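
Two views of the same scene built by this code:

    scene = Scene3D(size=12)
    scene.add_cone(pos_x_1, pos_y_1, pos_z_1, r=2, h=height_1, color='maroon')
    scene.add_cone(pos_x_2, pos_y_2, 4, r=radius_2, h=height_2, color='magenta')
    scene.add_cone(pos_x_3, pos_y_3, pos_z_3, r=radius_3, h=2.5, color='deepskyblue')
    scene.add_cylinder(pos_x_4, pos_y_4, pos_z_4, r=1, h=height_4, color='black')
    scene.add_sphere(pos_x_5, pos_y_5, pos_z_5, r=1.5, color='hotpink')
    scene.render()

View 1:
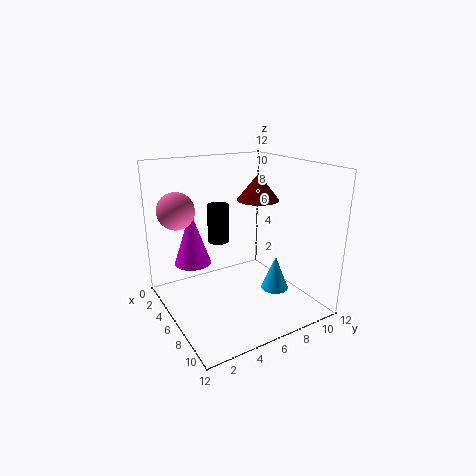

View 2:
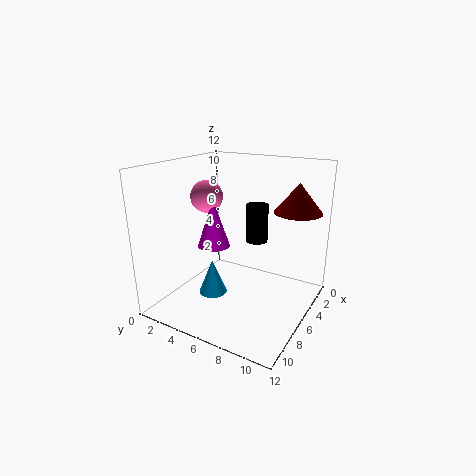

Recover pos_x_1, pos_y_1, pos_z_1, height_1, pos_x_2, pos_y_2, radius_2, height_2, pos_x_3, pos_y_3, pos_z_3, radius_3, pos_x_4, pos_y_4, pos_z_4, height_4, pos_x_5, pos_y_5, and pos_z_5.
pos_x_1 = 3
pos_y_1 = 10
pos_z_1 = 8
height_1 = 2.5
pos_x_2 = 4.5
pos_y_2 = 2.5
radius_2 = 1.5
height_2 = 4.5
pos_x_3 = 10.5
pos_y_3 = 6.5
pos_z_3 = 3.5
radius_3 = 1
pos_x_4 = 2.5
pos_y_4 = 6
pos_z_4 = 4.5
height_4 = 3.5
pos_x_5 = 4
pos_y_5 = 1.5
pos_z_5 = 8.5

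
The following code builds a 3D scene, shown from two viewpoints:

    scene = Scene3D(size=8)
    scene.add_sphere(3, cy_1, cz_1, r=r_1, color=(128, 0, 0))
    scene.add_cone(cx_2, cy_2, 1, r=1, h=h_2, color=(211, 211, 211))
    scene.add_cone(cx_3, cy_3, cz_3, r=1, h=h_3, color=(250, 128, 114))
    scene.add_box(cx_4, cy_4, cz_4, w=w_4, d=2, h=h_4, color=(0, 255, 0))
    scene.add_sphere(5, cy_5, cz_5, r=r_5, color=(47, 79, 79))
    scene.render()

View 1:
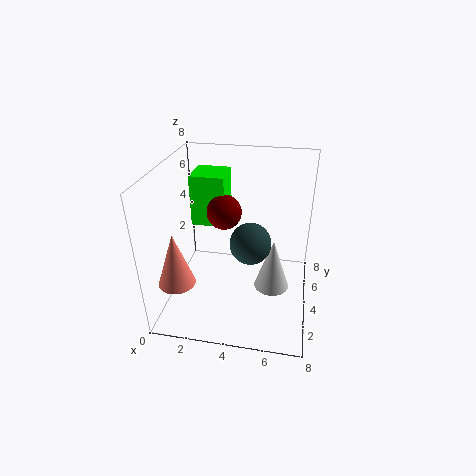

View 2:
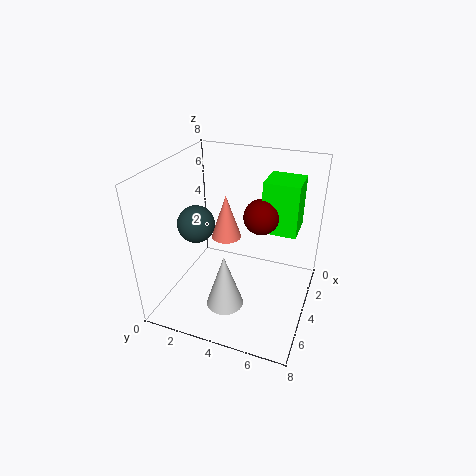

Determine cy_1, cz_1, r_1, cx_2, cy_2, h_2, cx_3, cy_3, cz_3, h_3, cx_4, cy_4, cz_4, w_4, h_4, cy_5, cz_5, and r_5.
cy_1 = 5
cz_1 = 5
r_1 = 1
cx_2 = 6
cy_2 = 4
h_2 = 3
cx_3 = 1
cy_3 = 2
cz_3 = 2
h_3 = 3
cx_4 = 1
cy_4 = 5
cz_4 = 4
w_4 = 2
h_4 = 3
cy_5 = 2
cz_5 = 5
r_5 = 1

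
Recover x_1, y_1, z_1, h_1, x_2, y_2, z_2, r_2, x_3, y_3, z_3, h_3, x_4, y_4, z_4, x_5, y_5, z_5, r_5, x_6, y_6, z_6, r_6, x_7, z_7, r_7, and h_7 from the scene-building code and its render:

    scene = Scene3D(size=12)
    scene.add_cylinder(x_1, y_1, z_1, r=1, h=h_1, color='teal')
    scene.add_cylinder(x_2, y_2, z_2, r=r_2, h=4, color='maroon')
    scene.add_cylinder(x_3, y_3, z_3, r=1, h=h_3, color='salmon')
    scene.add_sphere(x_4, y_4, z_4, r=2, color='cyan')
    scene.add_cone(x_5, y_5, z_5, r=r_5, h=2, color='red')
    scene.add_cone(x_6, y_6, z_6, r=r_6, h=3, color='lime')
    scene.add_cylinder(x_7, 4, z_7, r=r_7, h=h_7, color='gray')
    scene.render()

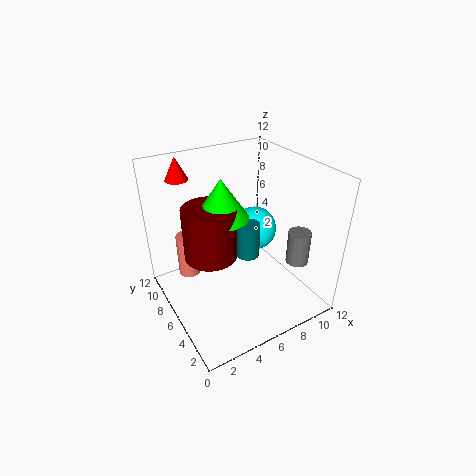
x_1 = 7, y_1 = 6, z_1 = 4, h_1 = 3, x_2 = 3, y_2 = 5, z_2 = 6, r_2 = 2, x_3 = 3, y_3 = 10, z_3 = 1, h_3 = 4, x_4 = 9, y_4 = 8, z_4 = 5, x_5 = 3, y_5 = 11, z_5 = 10, r_5 = 1, x_6 = 4, y_6 = 5, z_6 = 9, r_6 = 2, x_7 = 11, z_7 = 3, r_7 = 1, h_7 = 3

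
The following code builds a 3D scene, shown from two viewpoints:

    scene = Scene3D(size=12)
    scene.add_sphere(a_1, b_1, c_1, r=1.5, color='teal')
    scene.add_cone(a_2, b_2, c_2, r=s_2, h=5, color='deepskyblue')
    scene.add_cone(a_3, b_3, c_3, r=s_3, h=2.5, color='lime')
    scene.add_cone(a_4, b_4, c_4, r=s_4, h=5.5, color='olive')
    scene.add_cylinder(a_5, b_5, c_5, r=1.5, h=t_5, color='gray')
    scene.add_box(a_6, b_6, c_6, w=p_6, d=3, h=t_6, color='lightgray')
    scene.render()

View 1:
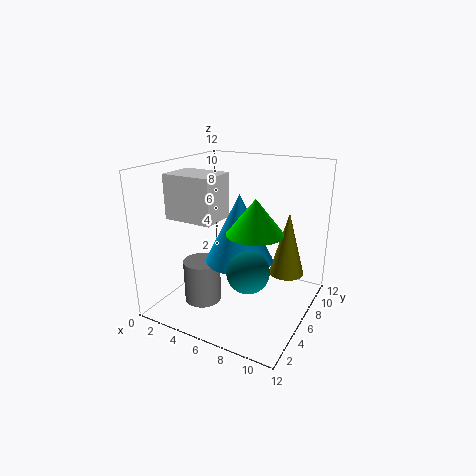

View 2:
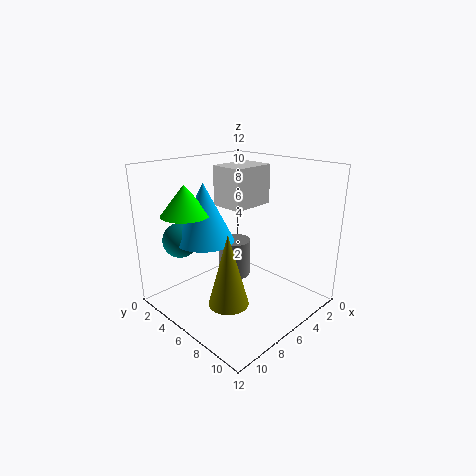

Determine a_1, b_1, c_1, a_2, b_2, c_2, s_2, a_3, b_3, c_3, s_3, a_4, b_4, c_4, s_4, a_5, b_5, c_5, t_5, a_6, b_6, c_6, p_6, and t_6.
a_1 = 9; b_1 = 2; c_1 = 5.5; a_2 = 7.5; b_2 = 3.5; c_2 = 5.5; s_2 = 2.5; a_3 = 9; b_3 = 3; c_3 = 8; s_3 = 2; a_4 = 9.5; b_4 = 8.5; c_4 = 2.5; s_4 = 1.5; a_5 = 4; b_5 = 3.5; c_5 = 1; t_5 = 3.5; a_6 = 1.5; b_6 = 2.5; c_6 = 8; p_6 = 4; t_6 = 3.5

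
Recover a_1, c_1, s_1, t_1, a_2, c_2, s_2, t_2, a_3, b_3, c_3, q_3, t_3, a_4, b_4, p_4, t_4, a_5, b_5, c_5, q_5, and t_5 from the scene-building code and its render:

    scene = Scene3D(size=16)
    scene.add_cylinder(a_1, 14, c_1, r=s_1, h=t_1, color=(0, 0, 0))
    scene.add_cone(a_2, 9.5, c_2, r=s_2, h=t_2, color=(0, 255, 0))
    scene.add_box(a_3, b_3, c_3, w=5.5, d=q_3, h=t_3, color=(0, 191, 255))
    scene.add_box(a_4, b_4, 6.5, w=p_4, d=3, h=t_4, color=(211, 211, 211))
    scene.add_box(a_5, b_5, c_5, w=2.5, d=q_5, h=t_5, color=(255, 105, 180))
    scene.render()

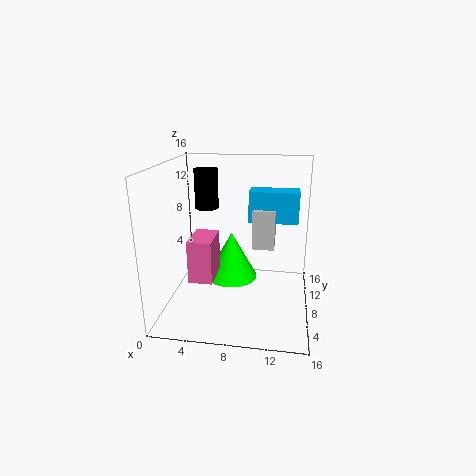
a_1 = 3
c_1 = 9.5
s_1 = 1.5
t_1 = 5
a_2 = 7
c_2 = 2.5
s_2 = 3
t_2 = 5.5
a_3 = 9
b_3 = 9
c_3 = 9.5
q_3 = 2.5
t_3 = 3.5
a_4 = 9.5
b_4 = 8.5
p_4 = 2.5
t_4 = 4.5
a_5 = 3.5
b_5 = 3.5
c_5 = 4.5
q_5 = 4
t_5 = 4.5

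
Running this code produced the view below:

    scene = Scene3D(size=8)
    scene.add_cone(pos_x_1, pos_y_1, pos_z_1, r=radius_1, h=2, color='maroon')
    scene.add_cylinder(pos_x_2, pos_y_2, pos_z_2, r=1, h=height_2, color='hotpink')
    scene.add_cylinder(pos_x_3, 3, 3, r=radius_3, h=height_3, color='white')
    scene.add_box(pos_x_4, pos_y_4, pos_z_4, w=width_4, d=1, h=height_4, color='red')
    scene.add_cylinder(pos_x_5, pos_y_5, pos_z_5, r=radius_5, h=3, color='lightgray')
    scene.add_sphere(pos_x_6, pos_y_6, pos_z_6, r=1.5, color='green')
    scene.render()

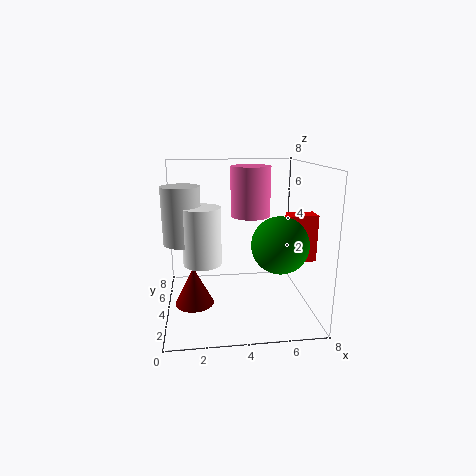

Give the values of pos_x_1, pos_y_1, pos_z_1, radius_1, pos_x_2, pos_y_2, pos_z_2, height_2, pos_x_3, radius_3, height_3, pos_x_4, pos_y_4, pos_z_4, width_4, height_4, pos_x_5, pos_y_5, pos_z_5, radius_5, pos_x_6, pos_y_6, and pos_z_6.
pos_x_1 = 1.5; pos_y_1 = 2.5; pos_z_1 = 1; radius_1 = 1; pos_x_2 = 4.5; pos_y_2 = 3; pos_z_2 = 5.5; height_2 = 2.5; pos_x_3 = 2; radius_3 = 1; height_3 = 3; pos_x_4 = 6.5; pos_y_4 = 2.5; pos_z_4 = 3; width_4 = 1.5; height_4 = 2.5; pos_x_5 = 1; pos_y_5 = 3.5; pos_z_5 = 4; radius_5 = 1; pos_x_6 = 6; pos_y_6 = 2.5; pos_z_6 = 4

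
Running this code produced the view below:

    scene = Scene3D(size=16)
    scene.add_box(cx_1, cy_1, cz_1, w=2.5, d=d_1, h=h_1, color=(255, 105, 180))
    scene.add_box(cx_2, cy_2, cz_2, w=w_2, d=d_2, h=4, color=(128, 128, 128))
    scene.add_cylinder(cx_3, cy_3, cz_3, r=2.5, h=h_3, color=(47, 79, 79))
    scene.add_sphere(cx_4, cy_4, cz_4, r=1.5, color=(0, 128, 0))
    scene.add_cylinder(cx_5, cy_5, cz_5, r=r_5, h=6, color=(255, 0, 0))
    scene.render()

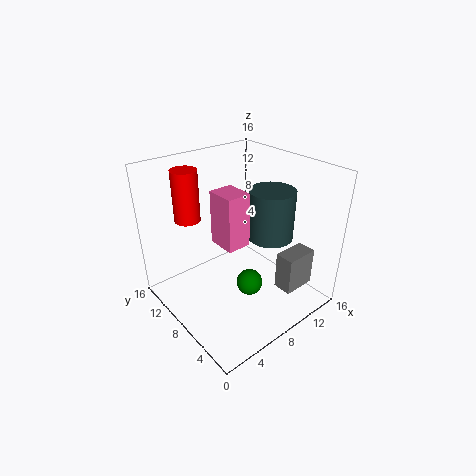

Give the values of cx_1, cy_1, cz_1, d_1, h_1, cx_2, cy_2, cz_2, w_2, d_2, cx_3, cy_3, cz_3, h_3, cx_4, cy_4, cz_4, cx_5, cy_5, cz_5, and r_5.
cx_1 = 4.5; cy_1 = 5; cz_1 = 9; d_1 = 3; h_1 = 5.5; cx_2 = 9; cy_2 = 1; cz_2 = 4; w_2 = 3.5; d_2 = 2; cx_3 = 11; cy_3 = 6; cz_3 = 8; h_3 = 5.5; cx_4 = 8.5; cy_4 = 6.5; cz_4 = 2.5; cx_5 = 5; cy_5 = 13.5; cz_5 = 9; r_5 = 1.5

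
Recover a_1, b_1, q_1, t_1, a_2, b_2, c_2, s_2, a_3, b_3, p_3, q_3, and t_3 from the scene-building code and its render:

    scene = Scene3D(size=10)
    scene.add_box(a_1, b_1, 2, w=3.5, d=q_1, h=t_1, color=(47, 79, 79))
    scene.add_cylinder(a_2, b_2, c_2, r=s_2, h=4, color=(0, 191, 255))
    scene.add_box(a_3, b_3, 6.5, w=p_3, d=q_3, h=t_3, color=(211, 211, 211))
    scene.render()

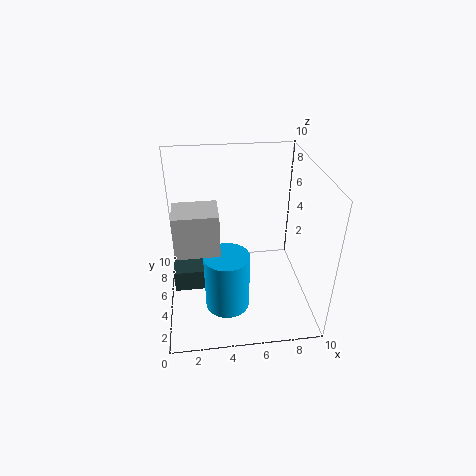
a_1 = 0.5; b_1 = 3.5; q_1 = 3; t_1 = 1.5; a_2 = 4; b_2 = 3; c_2 = 1; s_2 = 1.5; a_3 = 1; b_3 = 1; p_3 = 2.5; q_3 = 2; t_3 = 2.5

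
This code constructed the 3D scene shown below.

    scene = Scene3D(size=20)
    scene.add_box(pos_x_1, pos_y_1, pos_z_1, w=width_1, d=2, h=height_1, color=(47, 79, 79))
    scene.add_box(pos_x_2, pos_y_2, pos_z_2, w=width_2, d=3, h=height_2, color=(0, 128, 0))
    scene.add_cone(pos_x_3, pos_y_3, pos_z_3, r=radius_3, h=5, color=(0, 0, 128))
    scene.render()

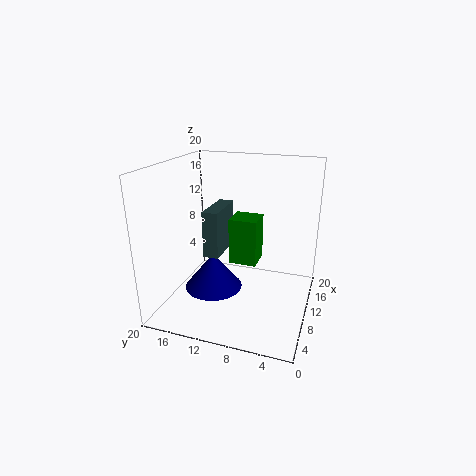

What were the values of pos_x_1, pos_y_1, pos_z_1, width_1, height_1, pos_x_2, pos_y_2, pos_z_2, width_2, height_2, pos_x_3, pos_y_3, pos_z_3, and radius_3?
pos_x_1 = 5; pos_y_1 = 11; pos_z_1 = 9; width_1 = 6; height_1 = 6; pos_x_2 = 1; pos_y_2 = 5; pos_z_2 = 11; width_2 = 3; height_2 = 5; pos_x_3 = 8; pos_y_3 = 13; pos_z_3 = 3; radius_3 = 4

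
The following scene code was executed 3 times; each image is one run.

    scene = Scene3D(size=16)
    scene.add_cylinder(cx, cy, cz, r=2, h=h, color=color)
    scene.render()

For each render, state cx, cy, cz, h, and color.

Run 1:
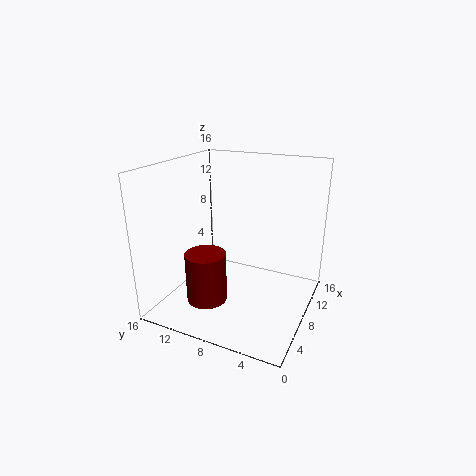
cx = 2.25, cy = 8.75, cz = 3.5, h = 5, color = 'maroon'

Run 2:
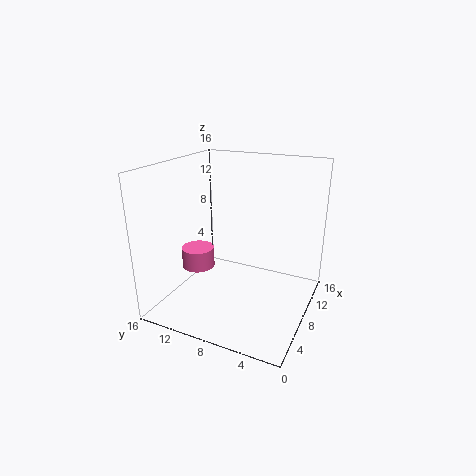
cx = 9, cy = 14, cz = 2.75, h = 2.5, color = 'hotpink'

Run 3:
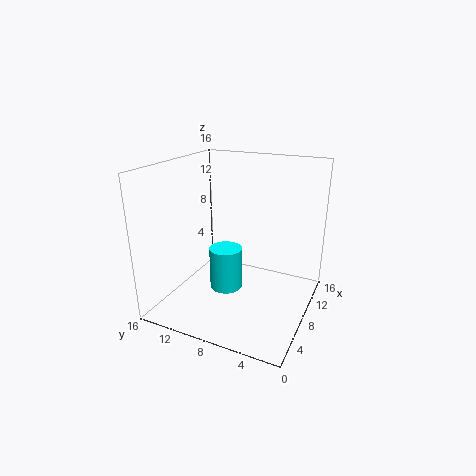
cx = 9.75, cy = 10.5, cz = 0.25, h = 5.25, color = 'cyan'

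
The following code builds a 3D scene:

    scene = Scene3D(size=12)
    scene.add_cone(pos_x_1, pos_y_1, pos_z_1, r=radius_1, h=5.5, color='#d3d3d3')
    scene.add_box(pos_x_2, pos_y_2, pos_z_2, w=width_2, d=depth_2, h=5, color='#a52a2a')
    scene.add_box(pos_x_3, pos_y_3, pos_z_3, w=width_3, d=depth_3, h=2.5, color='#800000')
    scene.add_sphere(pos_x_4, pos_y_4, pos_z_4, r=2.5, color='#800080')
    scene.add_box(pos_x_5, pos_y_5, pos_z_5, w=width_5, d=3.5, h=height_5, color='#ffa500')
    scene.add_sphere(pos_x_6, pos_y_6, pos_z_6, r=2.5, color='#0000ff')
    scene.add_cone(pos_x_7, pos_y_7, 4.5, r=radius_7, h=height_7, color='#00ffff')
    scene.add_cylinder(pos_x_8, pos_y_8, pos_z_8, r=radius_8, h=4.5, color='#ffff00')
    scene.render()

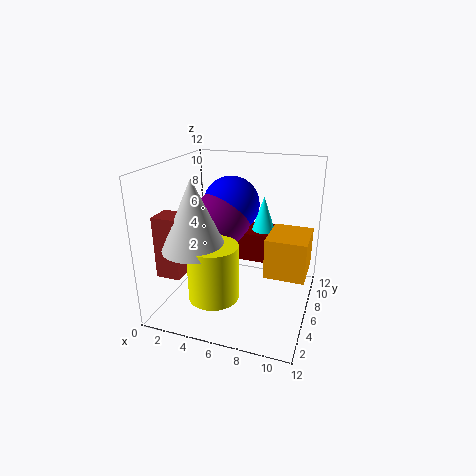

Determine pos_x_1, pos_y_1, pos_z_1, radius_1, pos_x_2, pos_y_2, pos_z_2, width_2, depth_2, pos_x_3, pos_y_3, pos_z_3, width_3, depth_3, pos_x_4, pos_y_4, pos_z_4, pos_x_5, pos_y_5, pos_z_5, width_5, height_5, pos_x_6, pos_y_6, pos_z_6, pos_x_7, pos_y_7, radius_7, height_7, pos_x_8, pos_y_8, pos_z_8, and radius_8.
pos_x_1 = 3.5
pos_y_1 = 3
pos_z_1 = 6
radius_1 = 2.5
pos_x_2 = 0.5
pos_y_2 = 2
pos_z_2 = 3.5
width_2 = 2
depth_2 = 2
pos_x_3 = 5
pos_y_3 = 7
pos_z_3 = 3.5
width_3 = 4
depth_3 = 3
pos_x_4 = 4
pos_y_4 = 7.5
pos_z_4 = 7
pos_x_5 = 9
pos_y_5 = 3
pos_z_5 = 4.5
width_5 = 3
height_5 = 3
pos_x_6 = 4.5
pos_y_6 = 8.5
pos_z_6 = 8
pos_x_7 = 7.5
pos_y_7 = 8.5
radius_7 = 1.5
height_7 = 4.5
pos_x_8 = 5
pos_y_8 = 3
pos_z_8 = 2
radius_8 = 2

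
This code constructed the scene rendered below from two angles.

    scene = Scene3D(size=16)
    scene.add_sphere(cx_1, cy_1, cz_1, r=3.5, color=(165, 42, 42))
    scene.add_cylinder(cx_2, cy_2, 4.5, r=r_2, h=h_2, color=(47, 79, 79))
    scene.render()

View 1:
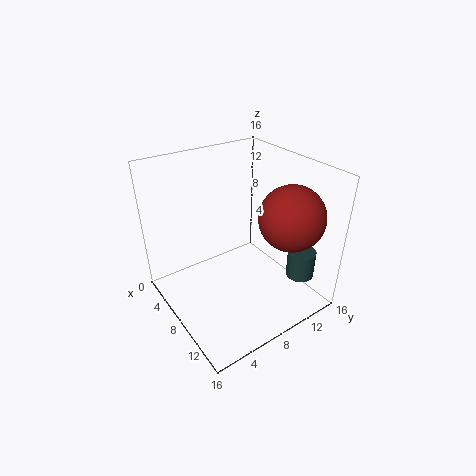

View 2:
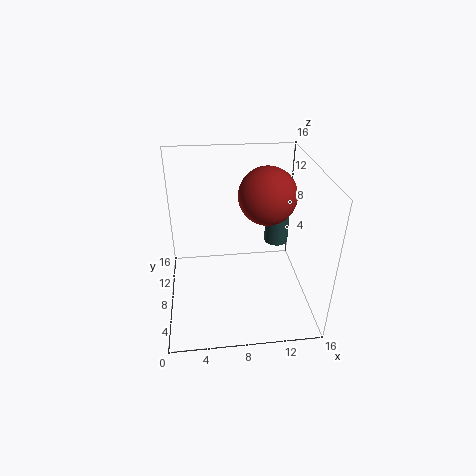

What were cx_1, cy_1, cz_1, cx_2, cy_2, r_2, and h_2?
cx_1 = 12; cy_1 = 12; cz_1 = 11; cx_2 = 13.5; cy_2 = 12.5; r_2 = 1.5; h_2 = 3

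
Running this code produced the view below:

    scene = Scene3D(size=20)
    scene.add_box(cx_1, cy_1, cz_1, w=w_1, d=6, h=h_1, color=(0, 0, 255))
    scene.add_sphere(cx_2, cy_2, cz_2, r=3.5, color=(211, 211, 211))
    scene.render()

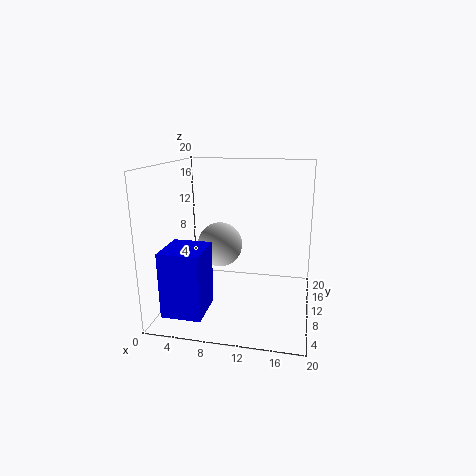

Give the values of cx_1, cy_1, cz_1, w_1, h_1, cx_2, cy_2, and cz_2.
cx_1 = 1; cy_1 = 3; cz_1 = 0.5; w_1 = 5.5; h_1 = 9; cx_2 = 6; cy_2 = 15; cz_2 = 7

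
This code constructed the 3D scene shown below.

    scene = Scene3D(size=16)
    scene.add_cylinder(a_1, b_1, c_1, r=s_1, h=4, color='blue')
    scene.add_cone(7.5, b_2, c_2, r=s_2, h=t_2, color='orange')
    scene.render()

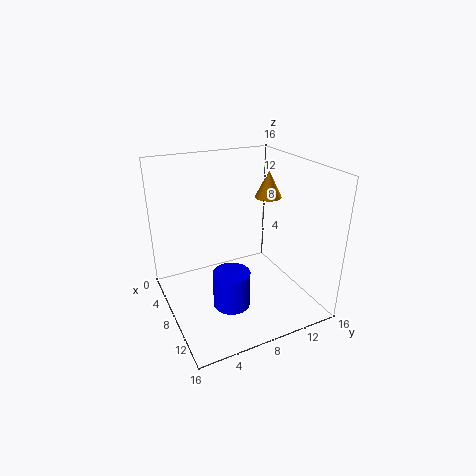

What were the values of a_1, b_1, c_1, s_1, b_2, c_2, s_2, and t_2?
a_1 = 10.5
b_1 = 6
c_1 = 1.5
s_1 = 2
b_2 = 12
c_2 = 12
s_2 = 1.5
t_2 = 3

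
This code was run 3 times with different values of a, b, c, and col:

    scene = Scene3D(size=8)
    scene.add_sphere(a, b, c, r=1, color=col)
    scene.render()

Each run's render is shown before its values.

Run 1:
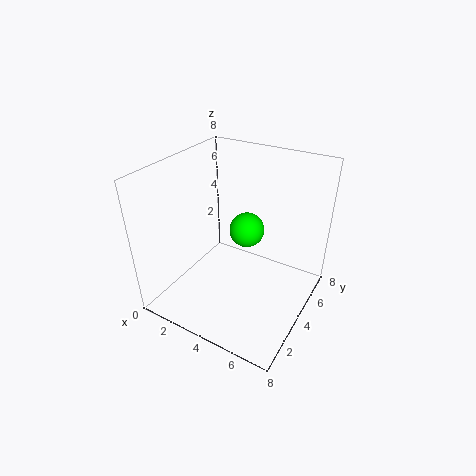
a = 4
b = 5
c = 4
col = 'lime'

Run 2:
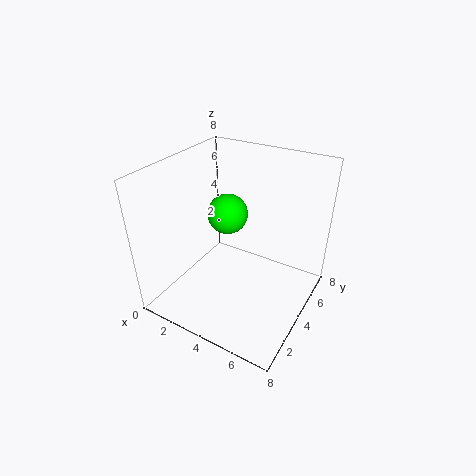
a = 4
b = 3
c = 6
col = 'lime'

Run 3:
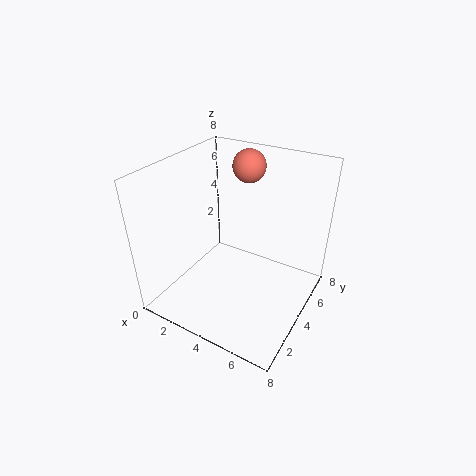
a = 3
b = 7
c = 7
col = 'salmon'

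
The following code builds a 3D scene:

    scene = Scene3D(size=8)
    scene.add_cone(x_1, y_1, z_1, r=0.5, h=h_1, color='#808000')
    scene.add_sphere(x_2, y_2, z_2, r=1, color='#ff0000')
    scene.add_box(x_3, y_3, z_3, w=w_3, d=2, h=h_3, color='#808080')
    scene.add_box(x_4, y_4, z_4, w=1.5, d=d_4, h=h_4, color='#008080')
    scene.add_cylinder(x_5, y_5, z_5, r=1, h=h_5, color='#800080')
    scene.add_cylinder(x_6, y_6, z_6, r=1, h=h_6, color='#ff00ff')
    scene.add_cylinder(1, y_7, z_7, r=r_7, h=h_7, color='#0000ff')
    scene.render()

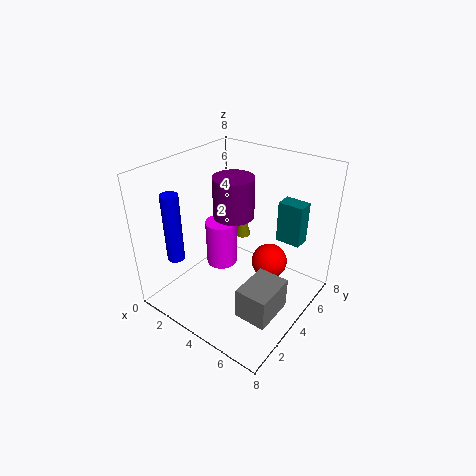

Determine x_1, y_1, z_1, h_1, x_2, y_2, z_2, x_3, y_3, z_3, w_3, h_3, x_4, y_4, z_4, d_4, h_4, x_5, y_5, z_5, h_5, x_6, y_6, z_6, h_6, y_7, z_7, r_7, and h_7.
x_1 = 2.5
y_1 = 6.5
z_1 = 2.5
h_1 = 2
x_2 = 5.5
y_2 = 5
z_2 = 2.5
x_3 = 6.5
y_3 = 0.5
z_3 = 2.5
w_3 = 1.5
h_3 = 1.5
x_4 = 5
y_4 = 6.5
z_4 = 3
d_4 = 1
h_4 = 2.5
x_5 = 4.5
y_5 = 3
z_5 = 6
h_5 = 2
x_6 = 1.5
y_6 = 5.5
z_6 = 0.5
h_6 = 3
y_7 = 2
z_7 = 2.5
r_7 = 0.5
h_7 = 4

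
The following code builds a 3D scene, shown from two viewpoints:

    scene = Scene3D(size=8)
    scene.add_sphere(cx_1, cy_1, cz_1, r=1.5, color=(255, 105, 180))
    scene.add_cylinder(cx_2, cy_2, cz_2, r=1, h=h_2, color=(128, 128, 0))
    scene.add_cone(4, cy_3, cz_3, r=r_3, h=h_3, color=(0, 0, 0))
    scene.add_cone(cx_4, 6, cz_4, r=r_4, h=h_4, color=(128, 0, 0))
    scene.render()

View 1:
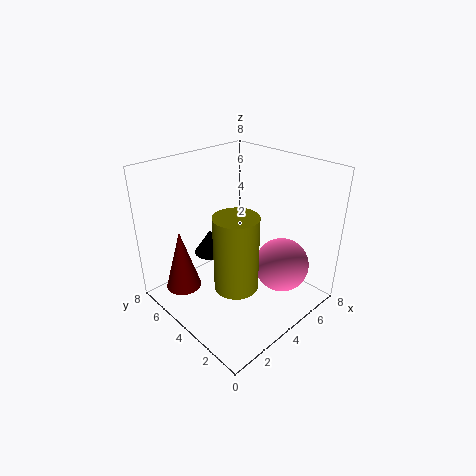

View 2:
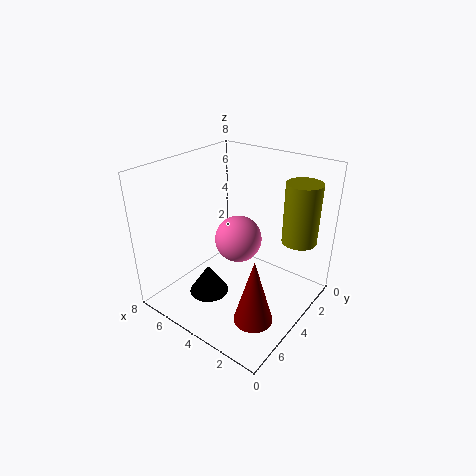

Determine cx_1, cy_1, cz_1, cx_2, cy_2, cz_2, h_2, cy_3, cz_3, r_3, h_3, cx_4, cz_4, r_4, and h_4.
cx_1 = 5.5
cy_1 = 2
cz_1 = 2.5
cx_2 = 1.5
cy_2 = 1.5
cz_2 = 3.5
h_2 = 3.5
cy_3 = 6.5
cz_3 = 2
r_3 = 1
h_3 = 1.5
cx_4 = 1.5
cz_4 = 1
r_4 = 1
h_4 = 3.5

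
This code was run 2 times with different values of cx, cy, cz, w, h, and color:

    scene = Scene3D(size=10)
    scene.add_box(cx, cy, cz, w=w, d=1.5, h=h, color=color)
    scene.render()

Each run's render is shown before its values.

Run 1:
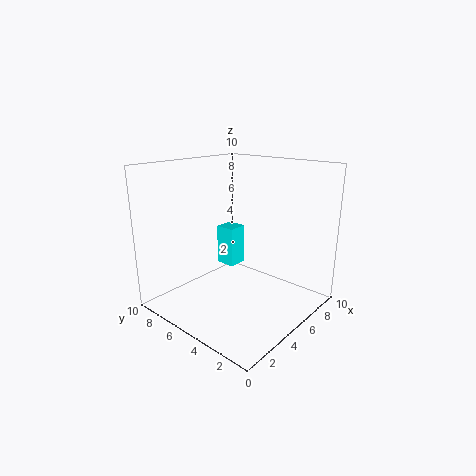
cx = 6; cy = 6.5; cz = 2; w = 1.5; h = 3; color = 'cyan'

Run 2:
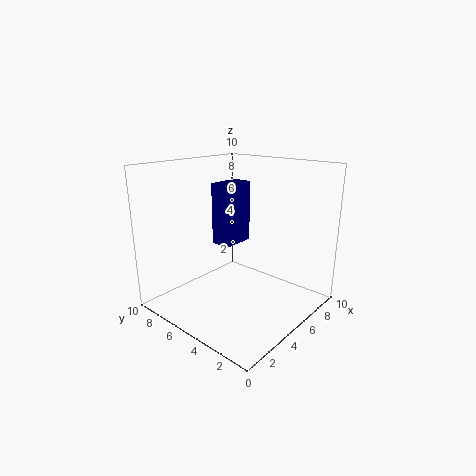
cx = 5; cy = 6; cz = 4; w = 2.5; h = 4.5; color = 'navy'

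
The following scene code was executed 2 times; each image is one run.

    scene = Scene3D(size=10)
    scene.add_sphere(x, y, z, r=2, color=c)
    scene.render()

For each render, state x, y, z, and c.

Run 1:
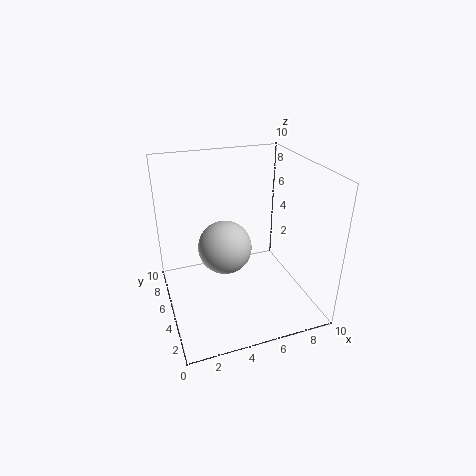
x = 4.5, y = 6.5, z = 3.5, c = 'lightgray'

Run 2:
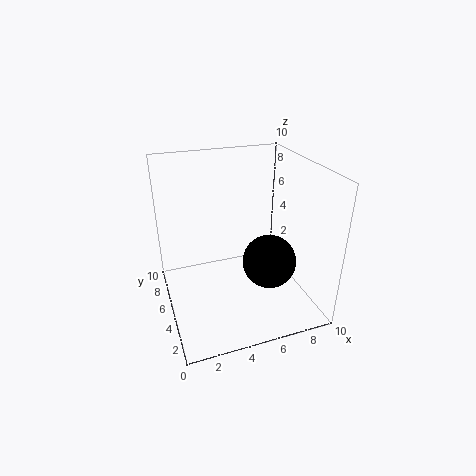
x = 7.5, y = 5, z = 2.5, c = 'black'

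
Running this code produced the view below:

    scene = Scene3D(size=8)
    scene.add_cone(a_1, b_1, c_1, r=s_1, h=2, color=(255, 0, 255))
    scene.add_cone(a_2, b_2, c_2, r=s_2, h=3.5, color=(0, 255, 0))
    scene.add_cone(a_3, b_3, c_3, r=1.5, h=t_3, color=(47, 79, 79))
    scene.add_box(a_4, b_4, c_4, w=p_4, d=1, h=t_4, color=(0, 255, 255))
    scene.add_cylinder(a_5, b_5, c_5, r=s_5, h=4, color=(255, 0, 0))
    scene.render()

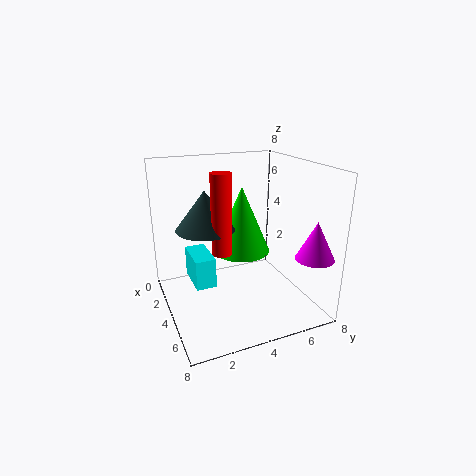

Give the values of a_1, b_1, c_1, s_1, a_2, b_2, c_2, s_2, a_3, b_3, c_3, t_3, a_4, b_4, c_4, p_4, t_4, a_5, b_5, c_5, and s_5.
a_1 = 7
b_1 = 7
c_1 = 3.5
s_1 = 1
a_2 = 4.5
b_2 = 4
c_2 = 3.5
s_2 = 1.5
a_3 = 4.5
b_3 = 2
c_3 = 5
t_3 = 2
a_4 = 4
b_4 = 1
c_4 = 2.5
p_4 = 2
t_4 = 1.5
a_5 = 5.5
b_5 = 2.5
c_5 = 4
s_5 = 0.5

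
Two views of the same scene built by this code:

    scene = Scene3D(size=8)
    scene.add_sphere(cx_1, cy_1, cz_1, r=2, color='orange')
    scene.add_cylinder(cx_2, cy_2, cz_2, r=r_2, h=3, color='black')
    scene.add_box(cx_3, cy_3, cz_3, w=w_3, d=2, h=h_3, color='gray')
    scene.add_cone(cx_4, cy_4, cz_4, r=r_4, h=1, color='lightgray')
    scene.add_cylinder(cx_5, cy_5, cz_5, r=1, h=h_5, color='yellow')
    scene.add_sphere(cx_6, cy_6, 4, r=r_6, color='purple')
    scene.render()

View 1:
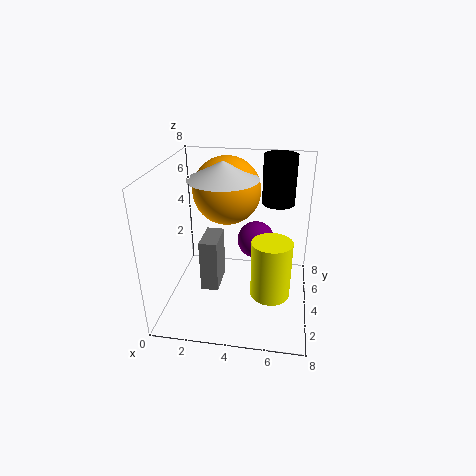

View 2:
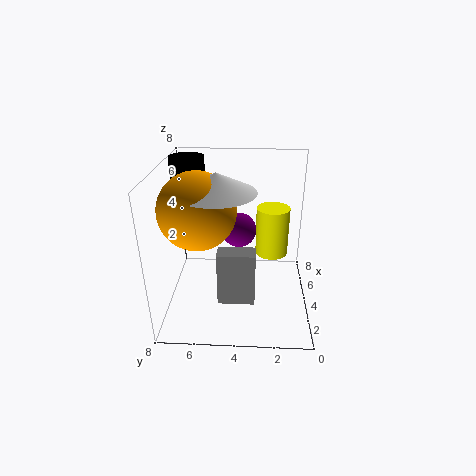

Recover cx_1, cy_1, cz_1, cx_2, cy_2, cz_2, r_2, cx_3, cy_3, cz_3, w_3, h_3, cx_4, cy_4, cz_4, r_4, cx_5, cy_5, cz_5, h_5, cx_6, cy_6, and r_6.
cx_1 = 3
cy_1 = 6
cz_1 = 6
cx_2 = 6
cy_2 = 7
cz_2 = 5
r_2 = 1
cx_3 = 2
cy_3 = 3
cz_3 = 1
w_3 = 1
h_3 = 3
cx_4 = 3
cy_4 = 5
cz_4 = 7
r_4 = 2
cx_5 = 6
cy_5 = 2
cz_5 = 2
h_5 = 3
cx_6 = 5
cy_6 = 4
r_6 = 1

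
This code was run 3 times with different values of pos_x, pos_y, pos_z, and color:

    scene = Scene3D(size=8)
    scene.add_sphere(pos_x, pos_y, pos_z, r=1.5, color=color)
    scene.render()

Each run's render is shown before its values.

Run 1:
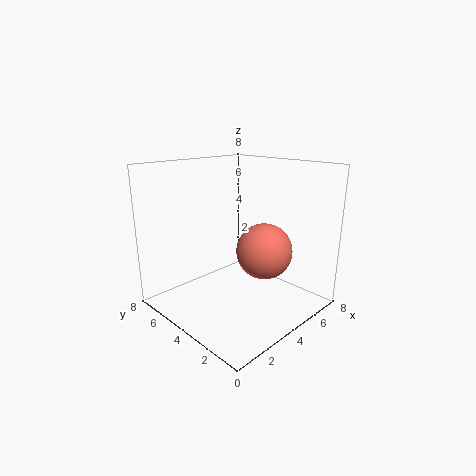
pos_x = 4.5, pos_y = 2.5, pos_z = 3.5, color = 'salmon'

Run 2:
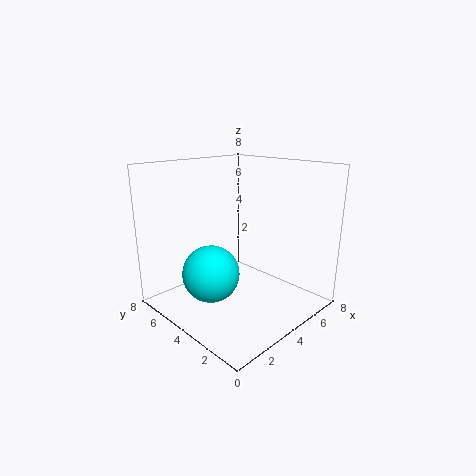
pos_x = 2, pos_y = 4, pos_z = 2.5, color = 'cyan'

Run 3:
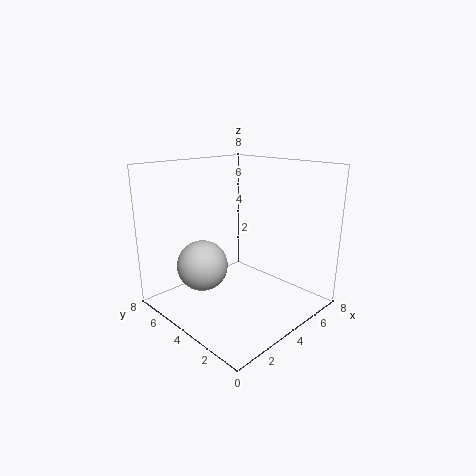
pos_x = 3, pos_y = 6, pos_z = 2, color = 'lightgray'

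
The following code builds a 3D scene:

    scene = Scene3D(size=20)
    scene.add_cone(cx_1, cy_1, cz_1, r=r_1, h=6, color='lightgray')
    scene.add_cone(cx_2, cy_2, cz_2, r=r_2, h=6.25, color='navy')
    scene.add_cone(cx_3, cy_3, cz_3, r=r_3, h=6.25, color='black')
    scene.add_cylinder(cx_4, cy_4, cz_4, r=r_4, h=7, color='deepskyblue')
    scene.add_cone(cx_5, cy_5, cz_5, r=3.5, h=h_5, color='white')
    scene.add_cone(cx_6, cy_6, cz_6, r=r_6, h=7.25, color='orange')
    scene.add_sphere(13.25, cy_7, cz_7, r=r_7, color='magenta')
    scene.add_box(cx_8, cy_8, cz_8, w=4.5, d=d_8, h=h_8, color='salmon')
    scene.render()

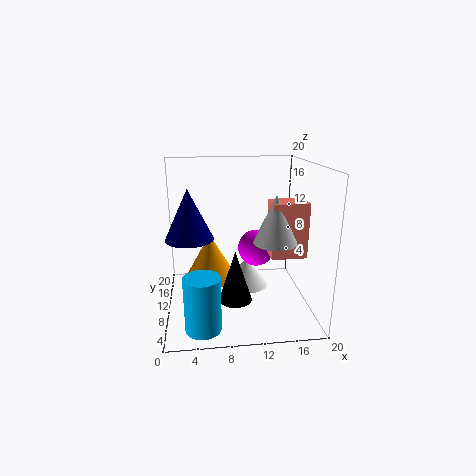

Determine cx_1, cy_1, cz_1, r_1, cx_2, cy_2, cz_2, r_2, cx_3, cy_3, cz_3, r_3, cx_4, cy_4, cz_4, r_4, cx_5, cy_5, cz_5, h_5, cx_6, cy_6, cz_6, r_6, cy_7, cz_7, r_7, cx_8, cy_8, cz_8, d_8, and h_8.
cx_1 = 14; cy_1 = 5; cz_1 = 11; r_1 = 2.75; cx_2 = 3.5; cy_2 = 6.25; cz_2 = 11.5; r_2 = 3; cx_3 = 8.75; cy_3 = 2.75; cz_3 = 4.75; r_3 = 2; cx_4 = 4.75; cy_4 = 2.5; cz_4 = 1; r_4 = 2.25; cx_5 = 12; cy_5 = 15; cz_5 = 0.25; h_5 = 4.5; cx_6 = 6.25; cy_6 = 15; cz_6 = 1.75; r_6 = 4; cy_7 = 13.5; cz_7 = 7; r_7 = 2.75; cx_8 = 13.5; cy_8 = 4.25; cz_8 = 9; d_8 = 3.25; h_8 = 7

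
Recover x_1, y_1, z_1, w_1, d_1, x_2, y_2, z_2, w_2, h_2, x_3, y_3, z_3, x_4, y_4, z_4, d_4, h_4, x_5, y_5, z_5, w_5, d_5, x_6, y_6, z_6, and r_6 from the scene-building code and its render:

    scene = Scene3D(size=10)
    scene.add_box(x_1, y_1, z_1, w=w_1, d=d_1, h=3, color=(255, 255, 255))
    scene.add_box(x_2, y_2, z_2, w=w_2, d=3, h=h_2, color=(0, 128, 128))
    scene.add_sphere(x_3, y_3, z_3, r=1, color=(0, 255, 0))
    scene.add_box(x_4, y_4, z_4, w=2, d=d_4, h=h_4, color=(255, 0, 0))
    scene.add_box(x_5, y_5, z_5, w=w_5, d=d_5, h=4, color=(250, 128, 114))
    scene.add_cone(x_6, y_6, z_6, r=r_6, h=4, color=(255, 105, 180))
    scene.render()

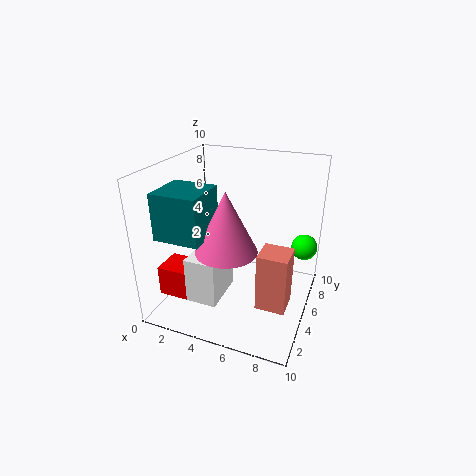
x_1 = 3
y_1 = 1
z_1 = 2
w_1 = 2
d_1 = 3
x_2 = 1
y_2 = 1
z_2 = 6
w_2 = 3
h_2 = 3
x_3 = 9
y_3 = 9
z_3 = 3
x_4 = 1
y_4 = 1
z_4 = 2
d_4 = 2
h_4 = 2
x_5 = 7
y_5 = 3
z_5 = 1
w_5 = 2
d_5 = 2
x_6 = 5
y_6 = 3
z_6 = 5
r_6 = 2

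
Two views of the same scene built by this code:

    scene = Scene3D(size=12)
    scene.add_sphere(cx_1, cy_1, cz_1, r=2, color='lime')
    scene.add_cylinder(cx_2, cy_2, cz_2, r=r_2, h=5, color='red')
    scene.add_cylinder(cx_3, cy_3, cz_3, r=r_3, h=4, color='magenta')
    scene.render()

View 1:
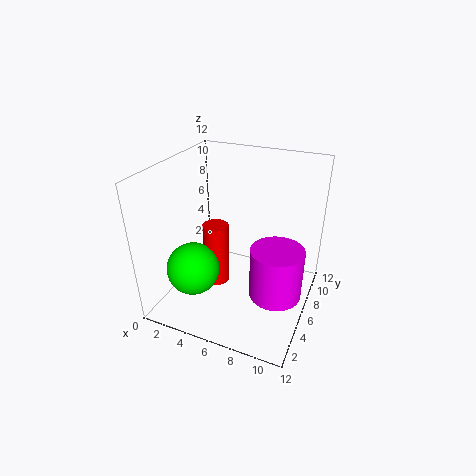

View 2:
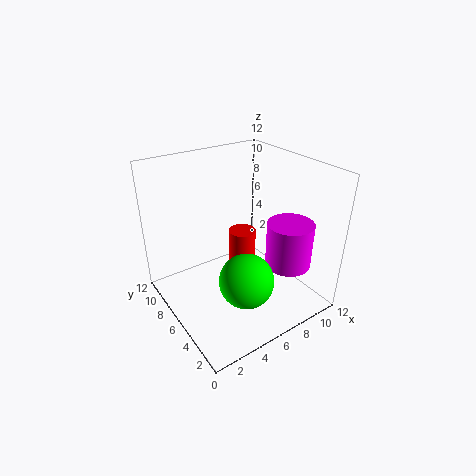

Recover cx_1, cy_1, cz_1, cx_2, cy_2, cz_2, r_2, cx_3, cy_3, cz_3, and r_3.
cx_1 = 4, cy_1 = 2, cz_1 = 5, cx_2 = 5, cy_2 = 4, cz_2 = 3, r_2 = 1, cx_3 = 10, cy_3 = 4, cz_3 = 3, r_3 = 2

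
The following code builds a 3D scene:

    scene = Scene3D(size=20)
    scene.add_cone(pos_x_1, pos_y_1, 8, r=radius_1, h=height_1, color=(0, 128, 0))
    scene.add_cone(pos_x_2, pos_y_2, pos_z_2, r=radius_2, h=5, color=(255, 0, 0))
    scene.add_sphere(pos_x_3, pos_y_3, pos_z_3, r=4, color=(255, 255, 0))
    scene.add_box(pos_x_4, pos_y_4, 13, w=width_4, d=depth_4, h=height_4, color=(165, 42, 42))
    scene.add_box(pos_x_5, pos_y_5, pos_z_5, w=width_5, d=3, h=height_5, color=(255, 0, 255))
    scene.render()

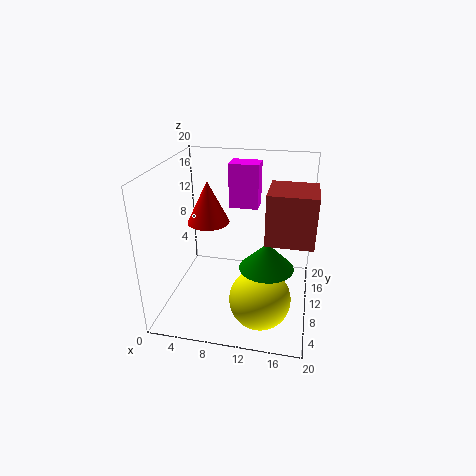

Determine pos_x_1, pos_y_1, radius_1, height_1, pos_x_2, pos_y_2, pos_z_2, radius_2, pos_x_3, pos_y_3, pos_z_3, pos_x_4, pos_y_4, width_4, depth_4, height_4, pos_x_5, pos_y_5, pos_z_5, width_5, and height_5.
pos_x_1 = 14.5, pos_y_1 = 6.5, radius_1 = 3.5, height_1 = 3.5, pos_x_2 = 7.5, pos_y_2 = 5, pos_z_2 = 14.5, radius_2 = 2.5, pos_x_3 = 14, pos_y_3 = 5, pos_z_3 = 4, pos_x_4 = 14.5, pos_y_4 = 3, width_4 = 5.5, depth_4 = 5.5, height_4 = 6, pos_x_5 = 8.5, pos_y_5 = 11, pos_z_5 = 14, width_5 = 4, height_5 = 6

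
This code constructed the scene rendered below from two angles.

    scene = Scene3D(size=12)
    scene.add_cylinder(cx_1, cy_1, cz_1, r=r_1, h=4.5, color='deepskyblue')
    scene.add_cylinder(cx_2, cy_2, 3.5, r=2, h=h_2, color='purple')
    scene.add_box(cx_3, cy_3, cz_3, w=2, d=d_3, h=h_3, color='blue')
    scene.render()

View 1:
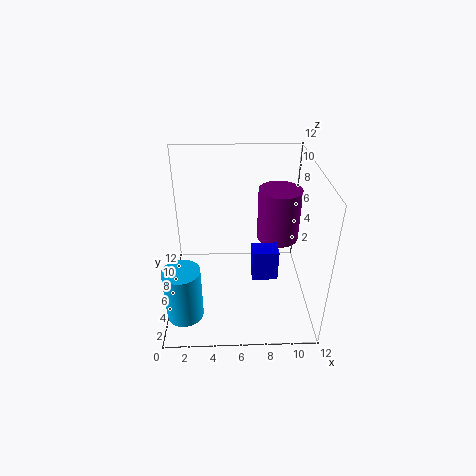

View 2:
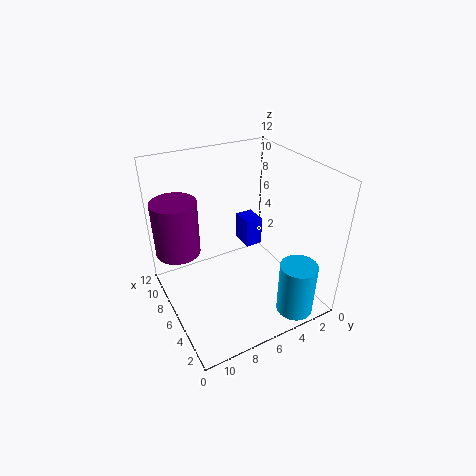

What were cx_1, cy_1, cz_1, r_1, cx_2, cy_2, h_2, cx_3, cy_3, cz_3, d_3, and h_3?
cx_1 = 1.5, cy_1 = 3, cz_1 = 0.5, r_1 = 1.5, cx_2 = 10, cy_2 = 10, h_2 = 5, cx_3 = 7, cy_3 = 3, cz_3 = 4, d_3 = 1.5, h_3 = 2.5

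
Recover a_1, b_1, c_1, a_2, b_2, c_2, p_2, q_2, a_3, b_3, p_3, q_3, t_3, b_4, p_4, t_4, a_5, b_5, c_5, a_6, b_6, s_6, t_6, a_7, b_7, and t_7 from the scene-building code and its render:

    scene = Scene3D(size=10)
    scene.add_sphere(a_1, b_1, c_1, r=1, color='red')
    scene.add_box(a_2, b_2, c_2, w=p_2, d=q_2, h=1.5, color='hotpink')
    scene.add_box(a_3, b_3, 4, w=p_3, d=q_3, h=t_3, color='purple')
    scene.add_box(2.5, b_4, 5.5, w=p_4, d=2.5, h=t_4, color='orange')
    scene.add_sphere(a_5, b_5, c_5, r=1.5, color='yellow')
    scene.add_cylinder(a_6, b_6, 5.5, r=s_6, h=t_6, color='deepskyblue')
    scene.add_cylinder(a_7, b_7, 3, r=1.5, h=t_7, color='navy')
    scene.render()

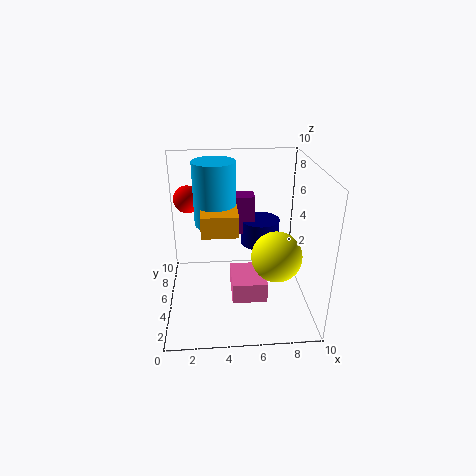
a_1 = 1.5
b_1 = 7.5
c_1 = 7
a_2 = 4.5
b_2 = 3.5
c_2 = 0.5
p_2 = 2.5
q_2 = 3
a_3 = 5
b_3 = 7.5
p_3 = 1.5
q_3 = 1.5
t_3 = 3
b_4 = 4
p_4 = 2.5
t_4 = 1.5
a_5 = 7
b_5 = 1.5
c_5 = 5.5
a_6 = 3.5
b_6 = 6.5
s_6 = 1.5
t_6 = 4.5
a_7 = 7
b_7 = 8
t_7 = 2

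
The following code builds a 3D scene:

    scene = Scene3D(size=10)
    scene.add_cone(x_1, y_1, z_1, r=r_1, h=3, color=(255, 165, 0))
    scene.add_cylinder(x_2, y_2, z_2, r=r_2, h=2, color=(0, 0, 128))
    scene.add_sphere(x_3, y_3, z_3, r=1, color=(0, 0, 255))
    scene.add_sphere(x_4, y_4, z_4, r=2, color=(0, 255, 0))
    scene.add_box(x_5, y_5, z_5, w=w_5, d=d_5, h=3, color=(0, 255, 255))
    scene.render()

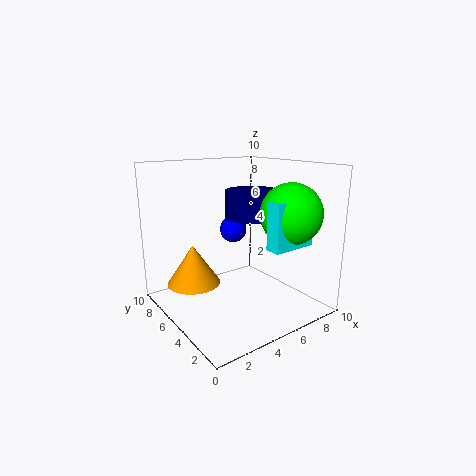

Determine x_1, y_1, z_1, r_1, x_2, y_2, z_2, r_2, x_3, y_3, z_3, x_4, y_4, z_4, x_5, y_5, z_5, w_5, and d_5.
x_1 = 3; y_1 = 8; z_1 = 1; r_1 = 2; x_2 = 7; y_2 = 6; z_2 = 6; r_2 = 2; x_3 = 6; y_3 = 7; z_3 = 5; x_4 = 7; y_4 = 2; z_4 = 7; x_5 = 5; y_5 = 1; z_5 = 5; w_5 = 3; d_5 = 1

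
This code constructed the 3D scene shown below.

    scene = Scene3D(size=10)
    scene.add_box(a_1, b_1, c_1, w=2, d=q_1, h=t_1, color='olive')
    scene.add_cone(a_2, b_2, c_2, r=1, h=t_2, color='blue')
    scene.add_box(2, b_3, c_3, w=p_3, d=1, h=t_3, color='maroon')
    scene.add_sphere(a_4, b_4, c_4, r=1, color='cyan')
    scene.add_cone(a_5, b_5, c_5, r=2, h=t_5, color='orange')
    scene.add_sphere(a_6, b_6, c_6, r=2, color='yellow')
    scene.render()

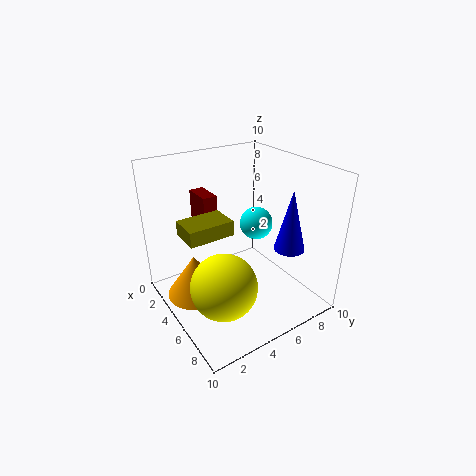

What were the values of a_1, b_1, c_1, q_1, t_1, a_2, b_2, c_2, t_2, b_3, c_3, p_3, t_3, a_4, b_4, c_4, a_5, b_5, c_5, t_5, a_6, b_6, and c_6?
a_1 = 4, b_1 = 1, c_1 = 6, q_1 = 3, t_1 = 1, a_2 = 8, b_2 = 7, c_2 = 5, t_2 = 4, b_3 = 3, c_3 = 6, p_3 = 2, t_3 = 2, a_4 = 7, b_4 = 5, c_4 = 7, a_5 = 4, b_5 = 2, c_5 = 1, t_5 = 3, a_6 = 8, b_6 = 2, c_6 = 4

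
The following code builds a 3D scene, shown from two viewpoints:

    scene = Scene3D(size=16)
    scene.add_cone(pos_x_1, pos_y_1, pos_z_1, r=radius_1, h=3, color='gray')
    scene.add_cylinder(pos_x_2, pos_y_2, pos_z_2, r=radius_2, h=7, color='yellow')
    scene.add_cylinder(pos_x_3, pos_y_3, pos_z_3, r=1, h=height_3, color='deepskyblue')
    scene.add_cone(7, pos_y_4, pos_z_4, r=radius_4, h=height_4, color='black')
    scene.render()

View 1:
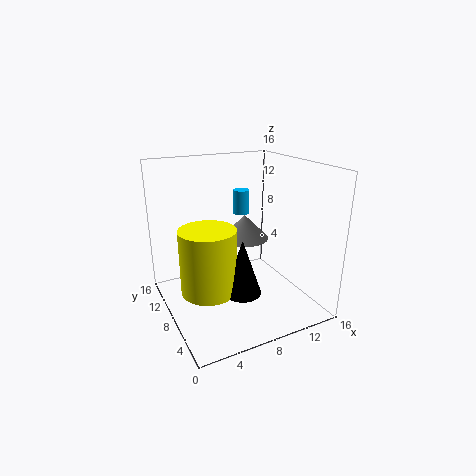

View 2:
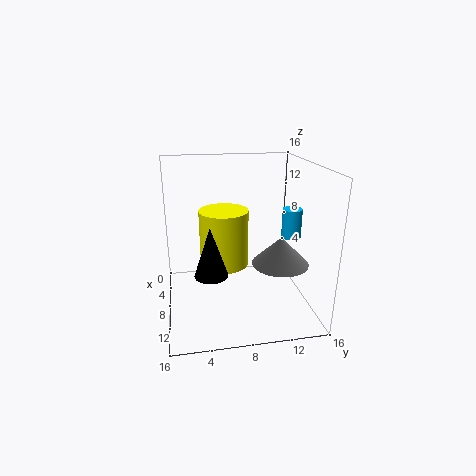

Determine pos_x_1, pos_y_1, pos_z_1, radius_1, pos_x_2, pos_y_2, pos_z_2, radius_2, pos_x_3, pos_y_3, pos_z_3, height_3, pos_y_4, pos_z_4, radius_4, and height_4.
pos_x_1 = 11
pos_y_1 = 12
pos_z_1 = 6
radius_1 = 3
pos_x_2 = 4
pos_y_2 = 7
pos_z_2 = 3
radius_2 = 3
pos_x_3 = 11
pos_y_3 = 13
pos_z_3 = 9
height_3 = 3
pos_y_4 = 5
pos_z_4 = 3
radius_4 = 2
height_4 = 6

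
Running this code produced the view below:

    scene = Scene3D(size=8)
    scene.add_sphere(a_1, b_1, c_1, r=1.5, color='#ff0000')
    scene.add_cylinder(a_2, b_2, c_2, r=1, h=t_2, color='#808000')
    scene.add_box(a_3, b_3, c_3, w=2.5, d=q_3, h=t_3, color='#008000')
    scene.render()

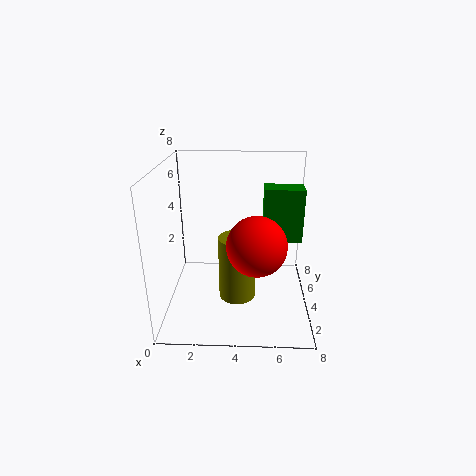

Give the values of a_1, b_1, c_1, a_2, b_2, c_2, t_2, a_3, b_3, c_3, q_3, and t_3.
a_1 = 5, b_1 = 2, c_1 = 4.5, a_2 = 4, b_2 = 3, c_2 = 1, t_2 = 3.5, a_3 = 5.5, b_3 = 6.5, c_3 = 2.5, q_3 = 1.5, t_3 = 3.5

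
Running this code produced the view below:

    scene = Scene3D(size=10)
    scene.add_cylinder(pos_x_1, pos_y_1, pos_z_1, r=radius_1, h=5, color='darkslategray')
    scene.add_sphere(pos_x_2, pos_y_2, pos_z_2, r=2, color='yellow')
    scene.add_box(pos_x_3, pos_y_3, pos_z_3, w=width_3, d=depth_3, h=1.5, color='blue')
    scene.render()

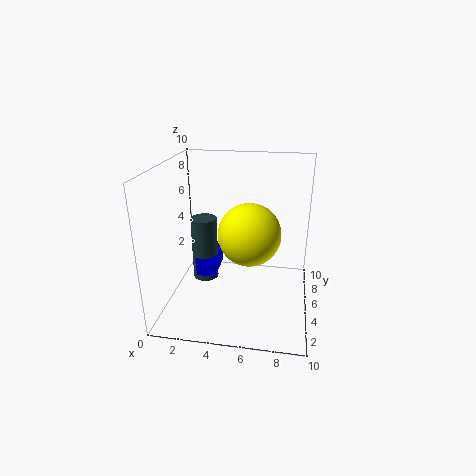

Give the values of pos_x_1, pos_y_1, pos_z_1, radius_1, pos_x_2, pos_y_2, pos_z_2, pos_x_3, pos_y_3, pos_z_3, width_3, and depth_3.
pos_x_1 = 2, pos_y_1 = 7, pos_z_1 = 0.5, radius_1 = 1, pos_x_2 = 6, pos_y_2 = 3.5, pos_z_2 = 6, pos_x_3 = 1.5, pos_y_3 = 6, pos_z_3 = 1, width_3 = 1.5, depth_3 = 3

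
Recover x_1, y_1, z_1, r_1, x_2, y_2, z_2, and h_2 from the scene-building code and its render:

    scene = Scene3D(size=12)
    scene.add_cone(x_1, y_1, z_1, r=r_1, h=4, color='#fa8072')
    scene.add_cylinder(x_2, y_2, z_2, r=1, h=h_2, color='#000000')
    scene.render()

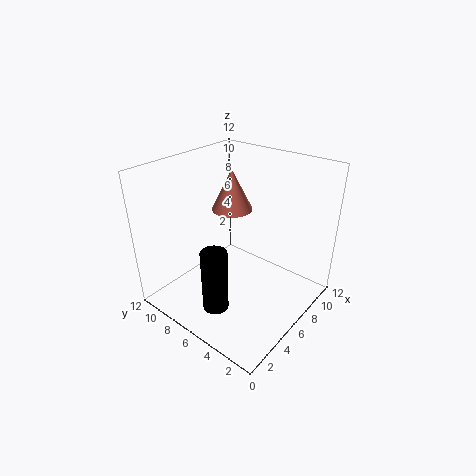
x_1 = 10
y_1 = 10
z_1 = 6
r_1 = 2
x_2 = 2
y_2 = 5
z_2 = 2
h_2 = 5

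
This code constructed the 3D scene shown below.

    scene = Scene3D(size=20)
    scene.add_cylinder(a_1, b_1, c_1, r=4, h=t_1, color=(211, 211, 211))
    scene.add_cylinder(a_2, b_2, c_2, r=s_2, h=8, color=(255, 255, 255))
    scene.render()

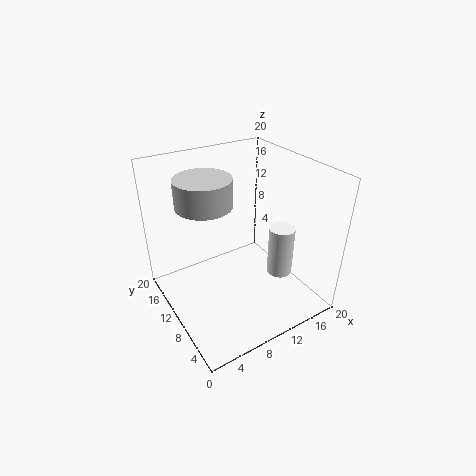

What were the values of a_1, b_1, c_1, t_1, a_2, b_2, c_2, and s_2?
a_1 = 7
b_1 = 14
c_1 = 14
t_1 = 4
a_2 = 18
b_2 = 10
c_2 = 1
s_2 = 2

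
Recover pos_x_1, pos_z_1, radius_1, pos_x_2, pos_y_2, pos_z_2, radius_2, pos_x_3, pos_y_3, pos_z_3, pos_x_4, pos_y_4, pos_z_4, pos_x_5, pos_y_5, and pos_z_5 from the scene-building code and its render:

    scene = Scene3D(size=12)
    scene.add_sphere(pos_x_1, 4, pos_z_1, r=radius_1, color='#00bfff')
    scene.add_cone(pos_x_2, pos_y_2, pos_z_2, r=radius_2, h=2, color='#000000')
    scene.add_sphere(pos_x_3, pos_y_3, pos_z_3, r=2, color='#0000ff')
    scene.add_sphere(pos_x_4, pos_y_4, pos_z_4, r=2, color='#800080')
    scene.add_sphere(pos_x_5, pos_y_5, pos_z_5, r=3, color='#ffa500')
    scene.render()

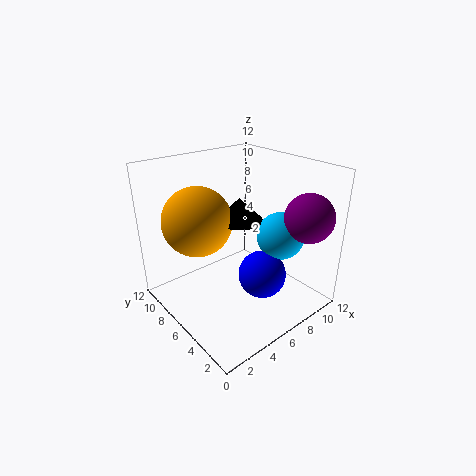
pos_x_1 = 9; pos_z_1 = 6; radius_1 = 2; pos_x_2 = 7; pos_y_2 = 7; pos_z_2 = 7; radius_2 = 2; pos_x_3 = 7; pos_y_3 = 4; pos_z_3 = 3; pos_x_4 = 10; pos_y_4 = 2; pos_z_4 = 8; pos_x_5 = 4; pos_y_5 = 9; pos_z_5 = 7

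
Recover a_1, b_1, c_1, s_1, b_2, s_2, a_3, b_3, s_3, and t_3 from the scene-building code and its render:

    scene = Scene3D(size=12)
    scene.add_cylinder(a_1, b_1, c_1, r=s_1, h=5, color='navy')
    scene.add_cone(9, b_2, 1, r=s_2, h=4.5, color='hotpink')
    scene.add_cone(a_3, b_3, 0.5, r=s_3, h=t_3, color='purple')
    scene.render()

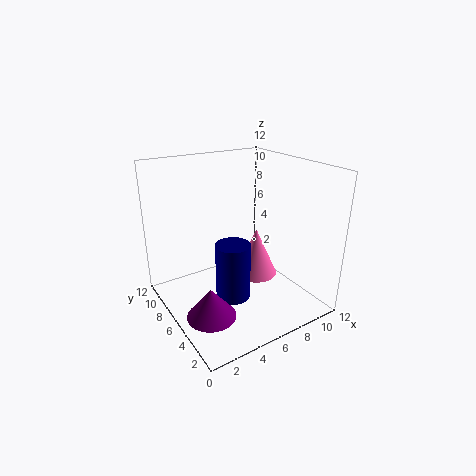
a_1 = 5.5, b_1 = 6, c_1 = 0.5, s_1 = 1.5, b_2 = 7.5, s_2 = 2, a_3 = 2.5, b_3 = 4.5, s_3 = 2, t_3 = 2.5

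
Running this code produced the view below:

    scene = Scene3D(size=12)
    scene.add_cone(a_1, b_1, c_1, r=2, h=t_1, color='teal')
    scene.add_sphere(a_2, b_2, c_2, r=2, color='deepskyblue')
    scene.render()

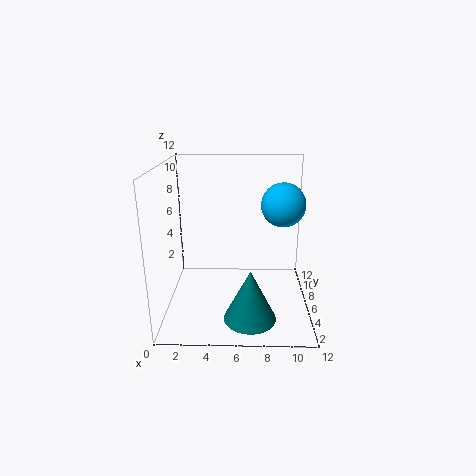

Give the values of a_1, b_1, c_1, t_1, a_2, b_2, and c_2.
a_1 = 7; b_1 = 2; c_1 = 1; t_1 = 4; a_2 = 10; b_2 = 9; c_2 = 8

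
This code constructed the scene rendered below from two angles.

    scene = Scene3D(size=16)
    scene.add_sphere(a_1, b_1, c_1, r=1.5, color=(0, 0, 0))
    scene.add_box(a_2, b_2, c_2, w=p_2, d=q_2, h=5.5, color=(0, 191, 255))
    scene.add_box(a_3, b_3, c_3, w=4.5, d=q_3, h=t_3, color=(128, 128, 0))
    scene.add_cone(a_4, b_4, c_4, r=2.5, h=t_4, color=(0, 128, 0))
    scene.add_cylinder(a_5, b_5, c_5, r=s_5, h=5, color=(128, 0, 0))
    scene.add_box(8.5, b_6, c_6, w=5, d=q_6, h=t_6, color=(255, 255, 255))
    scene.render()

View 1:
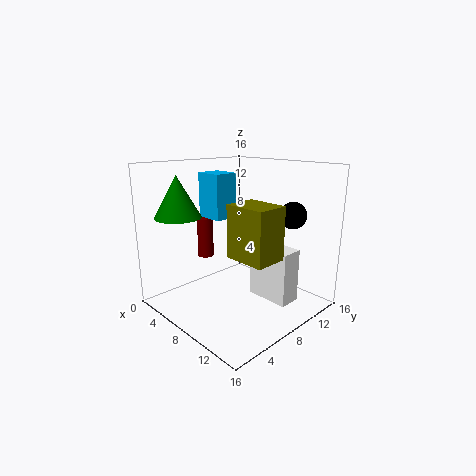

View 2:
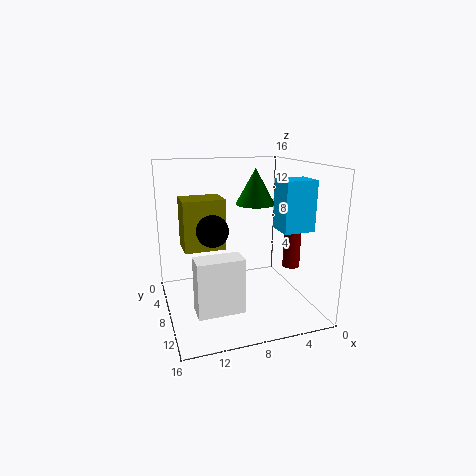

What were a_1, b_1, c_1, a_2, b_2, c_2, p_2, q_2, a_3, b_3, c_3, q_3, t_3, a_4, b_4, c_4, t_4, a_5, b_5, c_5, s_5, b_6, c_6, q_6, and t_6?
a_1 = 12, b_1 = 12.5, c_1 = 10.5, a_2 = 0.5, b_2 = 8.5, c_2 = 9, p_2 = 3.5, q_2 = 3, a_3 = 9.5, b_3 = 5, c_3 = 7, q_3 = 3.5, t_3 = 5.5, a_4 = 4, b_4 = 3, c_4 = 10.5, t_4 = 4.5, a_5 = 1.5, b_5 = 8.5, c_5 = 4, s_5 = 1, b_6 = 9.5, c_6 = 1, q_6 = 2.5, t_6 = 6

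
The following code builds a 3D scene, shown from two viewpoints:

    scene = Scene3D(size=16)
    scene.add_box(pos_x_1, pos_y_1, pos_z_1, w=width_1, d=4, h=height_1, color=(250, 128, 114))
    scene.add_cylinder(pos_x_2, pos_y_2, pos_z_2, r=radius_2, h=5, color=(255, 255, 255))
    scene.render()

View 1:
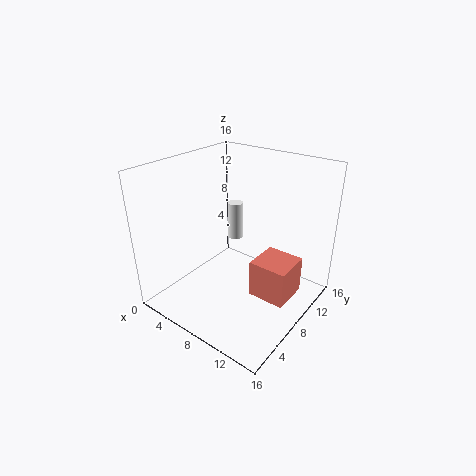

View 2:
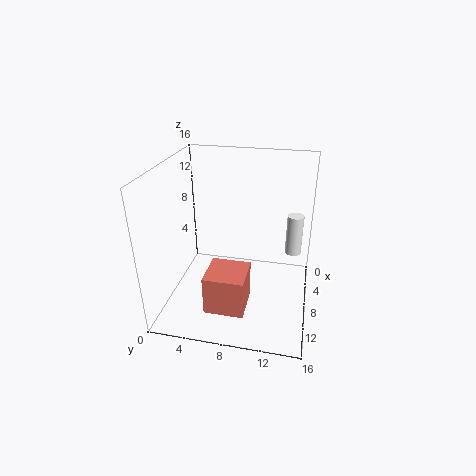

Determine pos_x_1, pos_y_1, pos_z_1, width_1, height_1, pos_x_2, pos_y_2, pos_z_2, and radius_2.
pos_x_1 = 11
pos_y_1 = 6
pos_z_1 = 3
width_1 = 4
height_1 = 4
pos_x_2 = 3
pos_y_2 = 14
pos_z_2 = 4
radius_2 = 1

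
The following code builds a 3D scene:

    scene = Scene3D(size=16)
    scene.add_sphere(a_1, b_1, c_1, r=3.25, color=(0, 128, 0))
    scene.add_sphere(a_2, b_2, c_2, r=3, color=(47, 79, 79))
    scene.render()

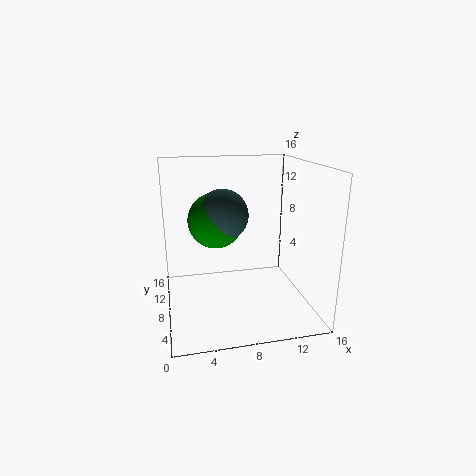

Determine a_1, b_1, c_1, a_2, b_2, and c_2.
a_1 = 6; b_1 = 11; c_1 = 9.25; a_2 = 6.75; b_2 = 10.5; c_2 = 10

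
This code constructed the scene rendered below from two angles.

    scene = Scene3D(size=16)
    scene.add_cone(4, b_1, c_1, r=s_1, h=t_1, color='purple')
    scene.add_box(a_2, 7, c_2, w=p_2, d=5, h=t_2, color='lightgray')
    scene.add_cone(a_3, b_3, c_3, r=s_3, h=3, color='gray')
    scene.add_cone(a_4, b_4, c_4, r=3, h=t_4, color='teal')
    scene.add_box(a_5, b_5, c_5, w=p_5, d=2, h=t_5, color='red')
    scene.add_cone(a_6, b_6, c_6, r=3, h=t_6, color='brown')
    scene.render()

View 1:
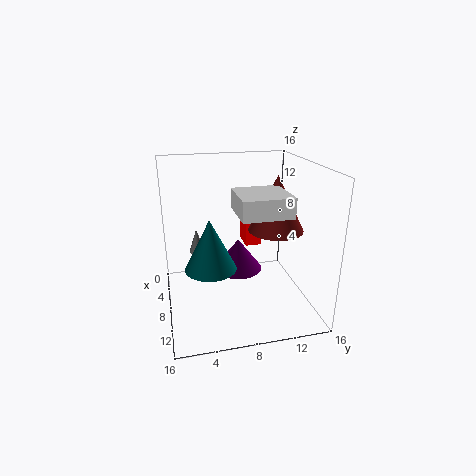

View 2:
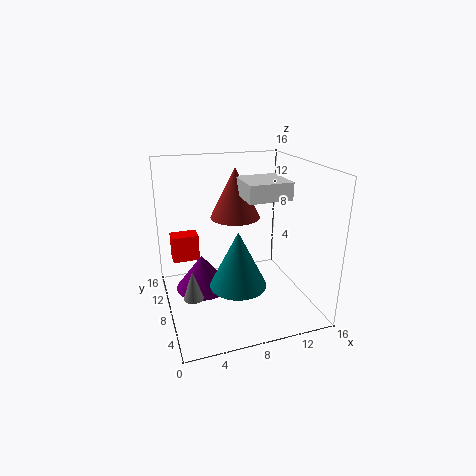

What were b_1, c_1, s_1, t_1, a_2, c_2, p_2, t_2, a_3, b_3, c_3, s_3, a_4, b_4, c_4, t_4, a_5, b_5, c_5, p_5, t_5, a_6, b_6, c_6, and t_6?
b_1 = 9; c_1 = 2; s_1 = 3; t_1 = 4; a_2 = 9; c_2 = 12; p_2 = 5; t_2 = 2; a_3 = 2; b_3 = 4; c_3 = 4; s_3 = 1; a_4 = 7; b_4 = 5; c_4 = 4; t_4 = 6; a_5 = 1; b_5 = 10; c_5 = 5; p_5 = 3; t_5 = 3; a_6 = 9; b_6 = 12; c_6 = 9; t_6 = 6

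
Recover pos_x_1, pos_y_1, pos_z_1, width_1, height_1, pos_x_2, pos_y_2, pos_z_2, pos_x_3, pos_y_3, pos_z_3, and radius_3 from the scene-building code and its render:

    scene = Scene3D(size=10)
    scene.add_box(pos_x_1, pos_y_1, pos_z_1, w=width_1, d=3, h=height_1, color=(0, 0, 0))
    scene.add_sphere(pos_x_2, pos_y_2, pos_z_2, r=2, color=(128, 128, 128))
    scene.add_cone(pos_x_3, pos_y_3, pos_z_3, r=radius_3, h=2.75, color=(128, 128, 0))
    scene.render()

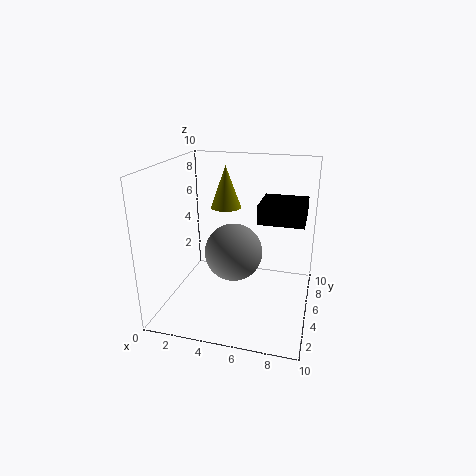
pos_x_1 = 6.5; pos_y_1 = 4; pos_z_1 = 6.5; width_1 = 3; height_1 = 1.25; pos_x_2 = 4.75; pos_y_2 = 4.75; pos_z_2 = 4; pos_x_3 = 4.25; pos_y_3 = 4.75; pos_z_3 = 7.25; radius_3 = 1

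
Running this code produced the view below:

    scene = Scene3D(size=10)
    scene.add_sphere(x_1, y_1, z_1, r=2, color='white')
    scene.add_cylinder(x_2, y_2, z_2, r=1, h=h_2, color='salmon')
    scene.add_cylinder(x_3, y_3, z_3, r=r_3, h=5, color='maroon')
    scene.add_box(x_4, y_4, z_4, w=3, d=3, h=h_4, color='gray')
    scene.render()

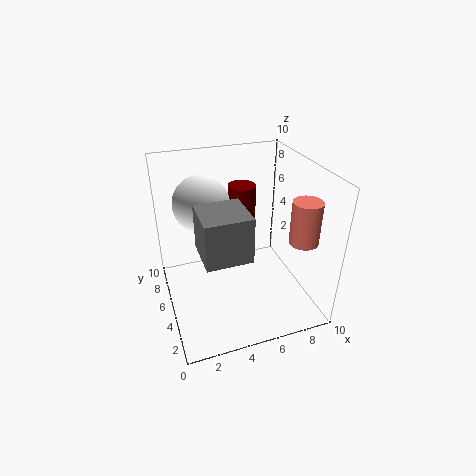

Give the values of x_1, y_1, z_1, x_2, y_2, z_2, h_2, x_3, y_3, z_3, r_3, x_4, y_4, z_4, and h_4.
x_1 = 3; y_1 = 7; z_1 = 7; x_2 = 9; y_2 = 3; z_2 = 5; h_2 = 3; x_3 = 6; y_3 = 7; z_3 = 3; r_3 = 1; x_4 = 2; y_4 = 2; z_4 = 5; h_4 = 3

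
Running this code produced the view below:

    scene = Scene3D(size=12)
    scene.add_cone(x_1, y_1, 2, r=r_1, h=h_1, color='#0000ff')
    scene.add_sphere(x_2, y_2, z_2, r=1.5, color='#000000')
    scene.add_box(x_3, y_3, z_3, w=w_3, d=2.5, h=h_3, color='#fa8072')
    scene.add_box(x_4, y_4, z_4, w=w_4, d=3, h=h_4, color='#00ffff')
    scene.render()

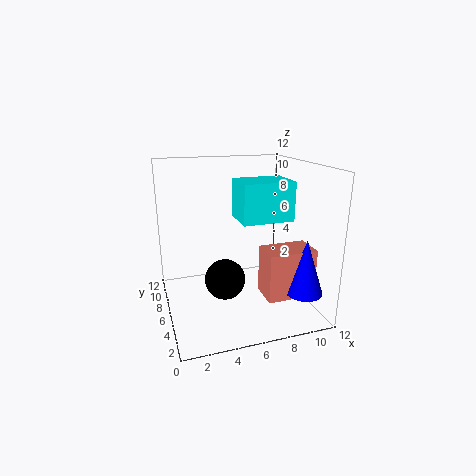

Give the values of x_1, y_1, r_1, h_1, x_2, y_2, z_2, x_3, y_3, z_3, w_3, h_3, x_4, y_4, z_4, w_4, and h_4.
x_1 = 10.5; y_1 = 2.5; r_1 = 1.5; h_1 = 4.5; x_2 = 4; y_2 = 3; z_2 = 4; x_3 = 7.5; y_3 = 2.5; z_3 = 1.5; w_3 = 4; h_3 = 4; x_4 = 5.5; y_4 = 3; z_4 = 8; w_4 = 4; h_4 = 3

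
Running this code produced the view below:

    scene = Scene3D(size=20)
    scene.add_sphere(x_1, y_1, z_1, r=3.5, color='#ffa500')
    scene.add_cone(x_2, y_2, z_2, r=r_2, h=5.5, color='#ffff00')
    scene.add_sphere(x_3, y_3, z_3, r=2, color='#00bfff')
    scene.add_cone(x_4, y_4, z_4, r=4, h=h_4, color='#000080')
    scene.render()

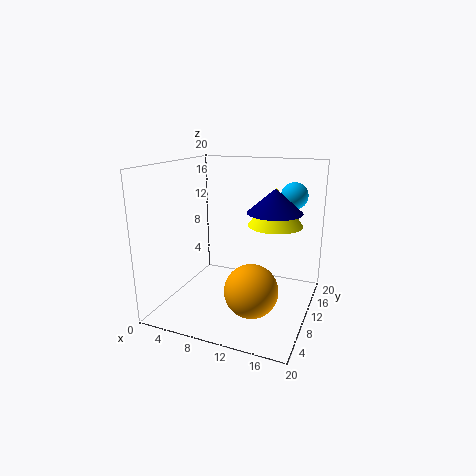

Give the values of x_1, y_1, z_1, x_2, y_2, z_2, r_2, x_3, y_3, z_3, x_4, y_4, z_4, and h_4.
x_1 = 13.5; y_1 = 6; z_1 = 4.5; x_2 = 14; y_2 = 14.5; z_2 = 11; r_2 = 4; x_3 = 16; y_3 = 17; z_3 = 15; x_4 = 14; y_4 = 14; z_4 = 13; h_4 = 3.5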